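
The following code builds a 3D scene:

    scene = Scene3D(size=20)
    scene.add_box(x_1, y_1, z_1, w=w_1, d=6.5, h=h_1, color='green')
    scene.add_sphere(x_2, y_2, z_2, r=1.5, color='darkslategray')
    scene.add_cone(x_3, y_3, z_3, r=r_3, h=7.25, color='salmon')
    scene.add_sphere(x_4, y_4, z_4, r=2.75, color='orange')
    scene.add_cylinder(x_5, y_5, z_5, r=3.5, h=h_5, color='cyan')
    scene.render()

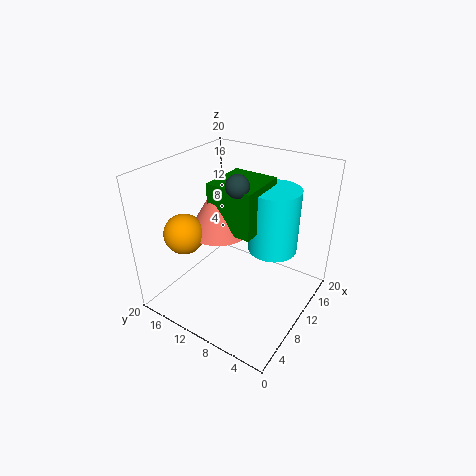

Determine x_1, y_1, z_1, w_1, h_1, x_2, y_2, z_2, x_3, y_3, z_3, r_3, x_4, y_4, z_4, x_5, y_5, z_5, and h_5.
x_1 = 8.25; y_1 = 7.25; z_1 = 11.25; w_1 = 7; h_1 = 6.5; x_2 = 8.75; y_2 = 9.25; z_2 = 18.25; x_3 = 9.75; y_3 = 13; z_3 = 10.5; r_3 = 4.25; x_4 = 5.5; y_4 = 15.75; z_4 = 11; x_5 = 13.75; y_5 = 6.5; z_5 = 7.5; h_5 = 9.25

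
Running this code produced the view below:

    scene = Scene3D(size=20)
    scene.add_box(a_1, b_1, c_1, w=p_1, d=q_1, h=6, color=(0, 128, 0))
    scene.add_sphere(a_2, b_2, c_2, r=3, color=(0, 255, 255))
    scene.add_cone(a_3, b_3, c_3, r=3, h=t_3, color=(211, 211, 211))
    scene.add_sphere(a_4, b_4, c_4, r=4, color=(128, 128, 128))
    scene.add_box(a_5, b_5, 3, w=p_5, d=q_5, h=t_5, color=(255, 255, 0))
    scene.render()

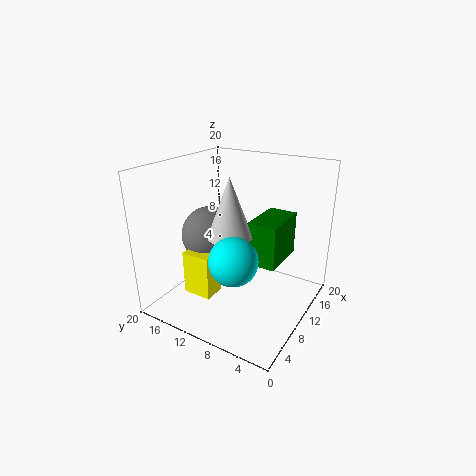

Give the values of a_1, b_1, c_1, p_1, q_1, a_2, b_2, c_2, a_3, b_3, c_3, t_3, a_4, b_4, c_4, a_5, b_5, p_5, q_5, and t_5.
a_1 = 9, b_1 = 4, c_1 = 7, p_1 = 7, q_1 = 4, a_2 = 4, b_2 = 7, c_2 = 10, a_3 = 8, b_3 = 10, c_3 = 11, t_3 = 8, a_4 = 9, b_4 = 14, c_4 = 10, a_5 = 4, b_5 = 11, p_5 = 3, q_5 = 4, t_5 = 6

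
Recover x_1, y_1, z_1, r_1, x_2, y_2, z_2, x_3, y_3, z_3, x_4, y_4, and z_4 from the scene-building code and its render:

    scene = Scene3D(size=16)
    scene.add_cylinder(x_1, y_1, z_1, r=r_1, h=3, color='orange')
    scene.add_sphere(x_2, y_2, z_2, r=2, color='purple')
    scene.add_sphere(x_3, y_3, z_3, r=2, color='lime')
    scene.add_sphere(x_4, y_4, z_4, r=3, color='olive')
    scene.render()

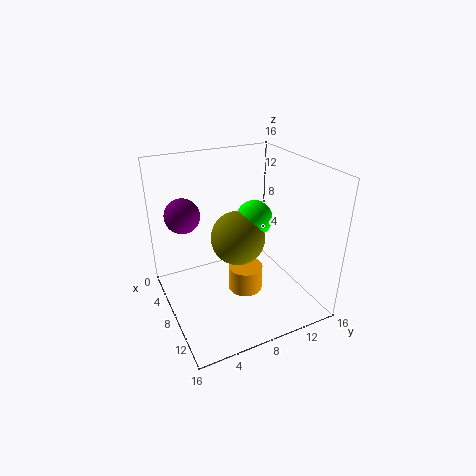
x_1 = 8, y_1 = 9, z_1 = 1, r_1 = 2, x_2 = 4, y_2 = 3, z_2 = 10, x_3 = 8, y_3 = 10, z_3 = 10, x_4 = 8, y_4 = 8, z_4 = 8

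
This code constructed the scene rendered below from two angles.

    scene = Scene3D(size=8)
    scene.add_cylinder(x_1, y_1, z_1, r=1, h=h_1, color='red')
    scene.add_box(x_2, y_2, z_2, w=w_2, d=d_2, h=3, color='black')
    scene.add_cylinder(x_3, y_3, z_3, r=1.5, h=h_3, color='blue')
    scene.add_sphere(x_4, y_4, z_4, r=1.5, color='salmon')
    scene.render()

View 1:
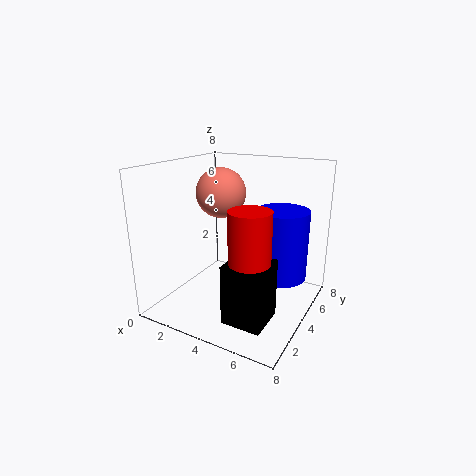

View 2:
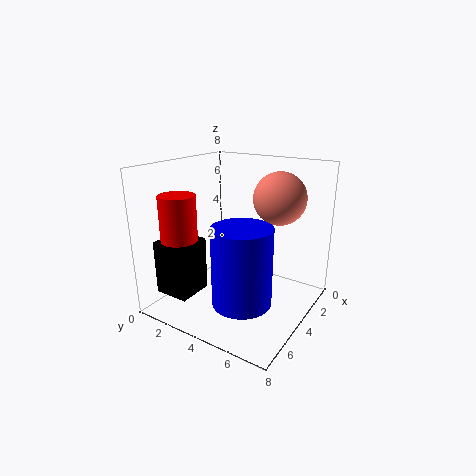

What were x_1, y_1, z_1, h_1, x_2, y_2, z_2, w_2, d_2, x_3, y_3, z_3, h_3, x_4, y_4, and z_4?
x_1 = 6, y_1 = 1.5, z_1 = 3.5, h_1 = 3, x_2 = 5, y_2 = 0.5, z_2 = 1, w_2 = 2, d_2 = 2, x_3 = 6, y_3 = 5.5, z_3 = 1.5, h_3 = 4, x_4 = 2, y_4 = 5.5, z_4 = 6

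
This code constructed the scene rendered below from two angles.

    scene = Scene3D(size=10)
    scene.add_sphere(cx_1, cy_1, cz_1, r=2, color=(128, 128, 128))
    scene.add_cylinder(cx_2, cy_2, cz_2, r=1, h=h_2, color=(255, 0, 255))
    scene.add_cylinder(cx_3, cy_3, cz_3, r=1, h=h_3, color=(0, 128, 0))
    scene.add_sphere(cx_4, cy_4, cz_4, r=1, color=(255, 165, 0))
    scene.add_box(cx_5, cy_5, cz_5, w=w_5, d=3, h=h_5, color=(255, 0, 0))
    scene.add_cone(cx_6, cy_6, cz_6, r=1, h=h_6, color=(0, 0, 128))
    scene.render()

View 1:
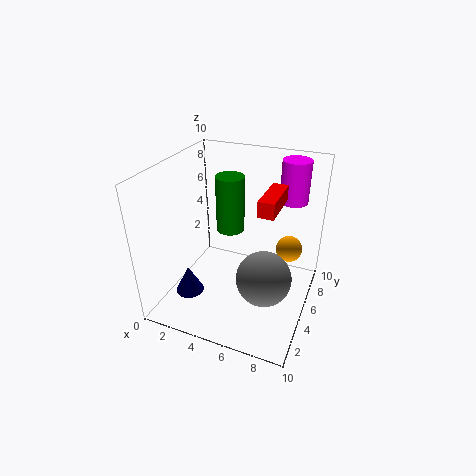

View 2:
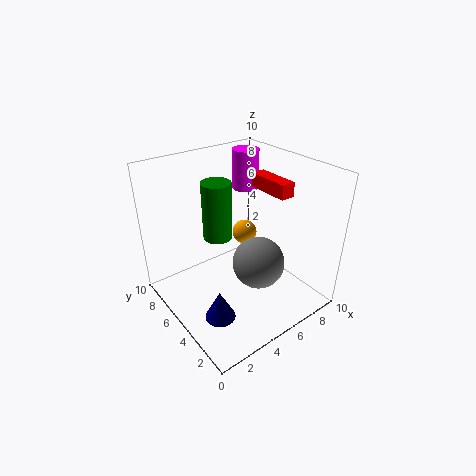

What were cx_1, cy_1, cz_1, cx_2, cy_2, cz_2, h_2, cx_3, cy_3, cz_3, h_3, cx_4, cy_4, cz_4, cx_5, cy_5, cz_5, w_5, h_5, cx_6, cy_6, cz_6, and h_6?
cx_1 = 7
cy_1 = 5
cz_1 = 2
cx_2 = 8
cy_2 = 8
cz_2 = 7
h_2 = 3
cx_3 = 4
cy_3 = 6
cz_3 = 5
h_3 = 4
cx_4 = 8
cy_4 = 8
cz_4 = 3
cx_5 = 7
cy_5 = 3
cz_5 = 8
w_5 = 1
h_5 = 1
cx_6 = 2
cy_6 = 3
cz_6 = 1
h_6 = 2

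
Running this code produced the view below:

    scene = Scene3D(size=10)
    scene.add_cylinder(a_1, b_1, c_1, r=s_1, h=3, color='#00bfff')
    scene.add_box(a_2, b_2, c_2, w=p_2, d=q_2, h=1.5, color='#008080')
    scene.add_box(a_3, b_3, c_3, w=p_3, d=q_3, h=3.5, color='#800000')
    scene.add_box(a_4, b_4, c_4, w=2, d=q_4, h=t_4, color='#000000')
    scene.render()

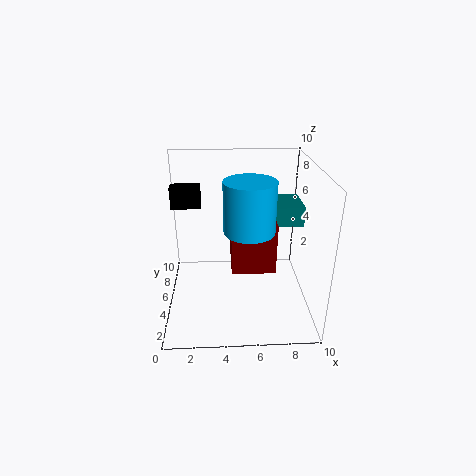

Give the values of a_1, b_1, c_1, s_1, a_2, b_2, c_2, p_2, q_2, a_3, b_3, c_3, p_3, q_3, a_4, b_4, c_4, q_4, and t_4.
a_1 = 5.5, b_1 = 2, c_1 = 7, s_1 = 1.5, a_2 = 6.5, b_2 = 6.5, c_2 = 5, p_2 = 3.5, q_2 = 3, a_3 = 4.5, b_3 = 3.5, c_3 = 3, p_3 = 3, q_3 = 3.5, a_4 = 0.5, b_4 = 5.5, c_4 = 7, q_4 = 1, t_4 = 1.5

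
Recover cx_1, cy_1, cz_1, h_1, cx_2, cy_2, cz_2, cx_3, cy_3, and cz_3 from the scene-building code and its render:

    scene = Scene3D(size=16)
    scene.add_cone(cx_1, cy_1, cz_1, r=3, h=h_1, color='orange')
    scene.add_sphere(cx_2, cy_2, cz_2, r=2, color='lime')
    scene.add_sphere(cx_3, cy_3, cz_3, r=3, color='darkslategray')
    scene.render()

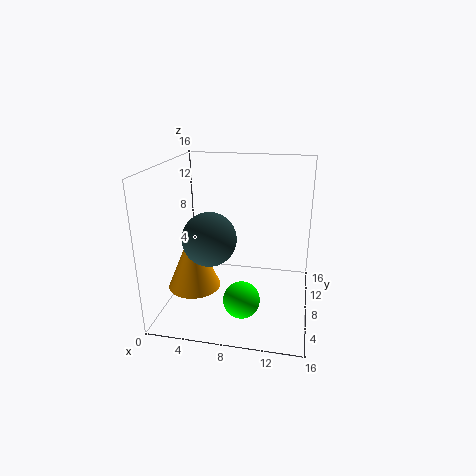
cx_1 = 3, cy_1 = 7, cz_1 = 2, h_1 = 7, cx_2 = 9, cy_2 = 5, cz_2 = 2, cx_3 = 5, cy_3 = 7, cz_3 = 8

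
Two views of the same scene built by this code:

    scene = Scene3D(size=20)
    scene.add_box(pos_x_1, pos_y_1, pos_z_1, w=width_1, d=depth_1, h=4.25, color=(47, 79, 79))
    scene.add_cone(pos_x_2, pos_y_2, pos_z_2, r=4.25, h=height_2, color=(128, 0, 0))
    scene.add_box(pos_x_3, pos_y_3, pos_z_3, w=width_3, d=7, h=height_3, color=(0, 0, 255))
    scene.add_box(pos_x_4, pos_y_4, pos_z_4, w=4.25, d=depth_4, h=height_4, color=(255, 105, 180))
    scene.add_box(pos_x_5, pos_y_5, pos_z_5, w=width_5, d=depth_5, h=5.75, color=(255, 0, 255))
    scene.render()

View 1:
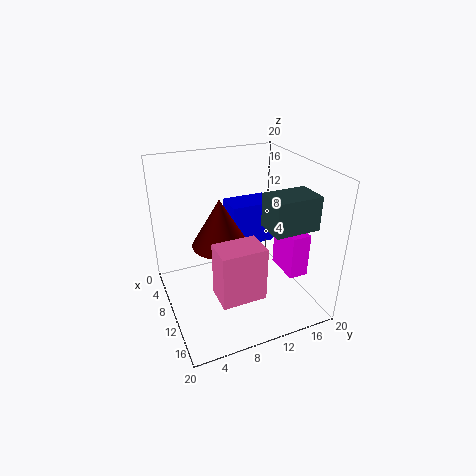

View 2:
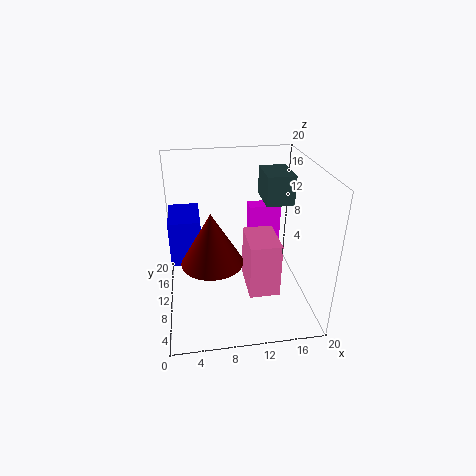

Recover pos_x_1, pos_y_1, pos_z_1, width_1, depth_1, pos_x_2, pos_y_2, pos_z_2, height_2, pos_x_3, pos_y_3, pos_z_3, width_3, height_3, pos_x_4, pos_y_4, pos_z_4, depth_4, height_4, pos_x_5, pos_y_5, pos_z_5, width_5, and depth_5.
pos_x_1 = 14.25, pos_y_1 = 11.25, pos_z_1 = 13.75, width_1 = 4, depth_1 = 5.75, pos_x_2 = 6.25, pos_y_2 = 8.75, pos_z_2 = 7.25, height_2 = 7.25, pos_x_3 = 0.5, pos_y_3 = 11.5, pos_z_3 = 5.25, width_3 = 4.5, height_3 = 6.75, pos_x_4 = 11, pos_y_4 = 5.75, pos_z_4 = 2.75, depth_4 = 6.25, height_4 = 7.75, pos_x_5 = 12.5, pos_y_5 = 14.25, pos_z_5 = 6.75, width_5 = 4.75, depth_5 = 2.5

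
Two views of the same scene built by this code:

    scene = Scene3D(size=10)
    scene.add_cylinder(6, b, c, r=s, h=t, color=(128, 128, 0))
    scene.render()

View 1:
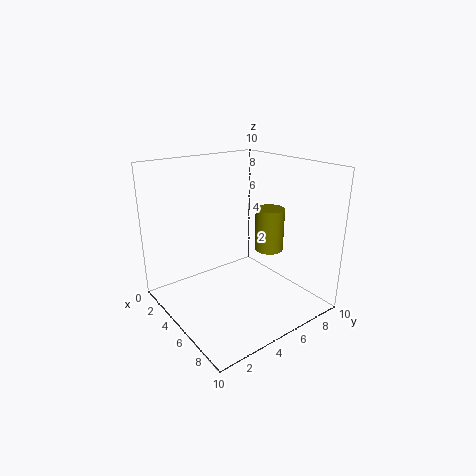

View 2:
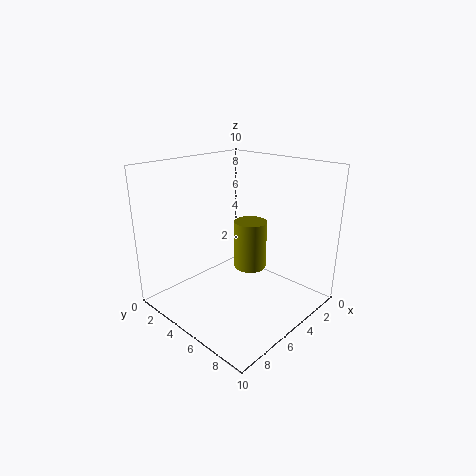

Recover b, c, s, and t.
b = 7, c = 4, s = 1, t = 3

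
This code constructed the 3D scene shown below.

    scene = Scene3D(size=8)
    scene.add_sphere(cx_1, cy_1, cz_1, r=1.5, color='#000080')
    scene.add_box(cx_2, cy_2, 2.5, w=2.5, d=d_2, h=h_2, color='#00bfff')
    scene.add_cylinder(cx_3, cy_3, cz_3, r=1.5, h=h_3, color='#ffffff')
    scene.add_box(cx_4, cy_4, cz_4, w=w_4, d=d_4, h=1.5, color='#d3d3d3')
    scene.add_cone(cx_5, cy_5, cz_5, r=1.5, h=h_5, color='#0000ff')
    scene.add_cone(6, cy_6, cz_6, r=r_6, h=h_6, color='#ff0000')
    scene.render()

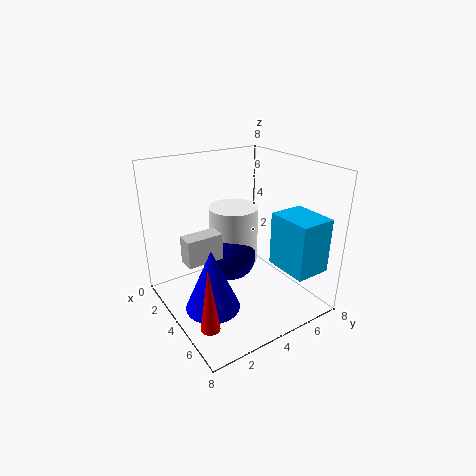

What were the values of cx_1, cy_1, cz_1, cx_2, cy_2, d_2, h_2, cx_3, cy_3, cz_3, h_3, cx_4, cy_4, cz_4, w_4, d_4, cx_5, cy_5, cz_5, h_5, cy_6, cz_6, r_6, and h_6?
cx_1 = 2.5
cy_1 = 4.5
cz_1 = 2
cx_2 = 5
cy_2 = 5.5
d_2 = 2
h_2 = 3
cx_3 = 2
cy_3 = 5
cz_3 = 1.5
h_3 = 3.5
cx_4 = 3
cy_4 = 1
cz_4 = 3
w_4 = 1
d_4 = 2
cx_5 = 4.5
cy_5 = 2
cz_5 = 0.5
h_5 = 3.5
cy_6 = 1
cz_6 = 0.5
r_6 = 0.5
h_6 = 3.5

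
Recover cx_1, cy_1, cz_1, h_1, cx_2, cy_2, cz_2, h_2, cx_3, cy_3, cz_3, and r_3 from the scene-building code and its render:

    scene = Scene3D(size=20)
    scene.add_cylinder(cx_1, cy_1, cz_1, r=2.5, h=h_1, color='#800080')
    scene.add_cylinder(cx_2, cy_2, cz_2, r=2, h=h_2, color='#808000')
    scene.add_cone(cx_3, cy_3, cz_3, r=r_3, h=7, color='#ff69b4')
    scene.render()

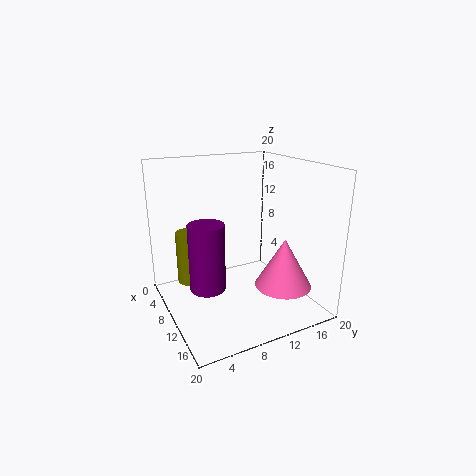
cx_1 = 9.5, cy_1 = 5.5, cz_1 = 3, h_1 = 9.5, cx_2 = 3.5, cy_2 = 5, cz_2 = 1.5, h_2 = 8, cx_3 = 13.5, cy_3 = 15.5, cz_3 = 3, r_3 = 4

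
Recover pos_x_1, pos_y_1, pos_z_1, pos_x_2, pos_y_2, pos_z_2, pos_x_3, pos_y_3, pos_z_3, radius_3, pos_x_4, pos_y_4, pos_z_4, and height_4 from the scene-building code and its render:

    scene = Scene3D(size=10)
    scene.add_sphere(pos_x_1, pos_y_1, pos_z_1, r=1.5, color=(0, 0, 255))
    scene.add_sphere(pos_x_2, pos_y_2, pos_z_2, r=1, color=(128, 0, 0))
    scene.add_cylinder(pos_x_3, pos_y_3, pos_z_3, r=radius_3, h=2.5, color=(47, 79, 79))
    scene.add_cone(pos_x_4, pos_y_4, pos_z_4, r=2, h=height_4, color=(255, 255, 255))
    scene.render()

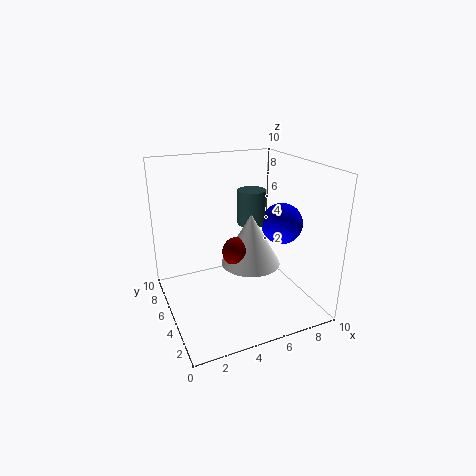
pos_x_1 = 8.5; pos_y_1 = 5; pos_z_1 = 5.5; pos_x_2 = 4.5; pos_y_2 = 4; pos_z_2 = 4.5; pos_x_3 = 6.5; pos_y_3 = 6; pos_z_3 = 5.5; radius_3 = 1; pos_x_4 = 5.5; pos_y_4 = 4; pos_z_4 = 3.5; height_4 = 3.5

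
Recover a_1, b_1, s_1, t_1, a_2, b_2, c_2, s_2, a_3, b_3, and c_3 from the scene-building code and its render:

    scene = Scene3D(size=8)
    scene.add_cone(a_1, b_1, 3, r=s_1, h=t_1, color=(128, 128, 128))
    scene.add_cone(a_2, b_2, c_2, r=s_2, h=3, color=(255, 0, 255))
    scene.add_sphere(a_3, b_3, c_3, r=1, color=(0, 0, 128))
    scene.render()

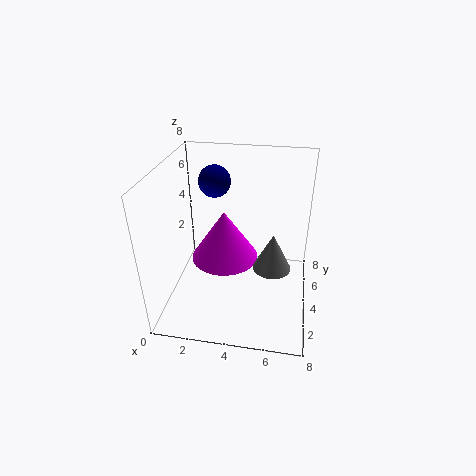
a_1 = 6, b_1 = 3, s_1 = 1, t_1 = 2, a_2 = 3, b_2 = 5, c_2 = 2, s_2 = 2, a_3 = 2, b_3 = 7, c_3 = 6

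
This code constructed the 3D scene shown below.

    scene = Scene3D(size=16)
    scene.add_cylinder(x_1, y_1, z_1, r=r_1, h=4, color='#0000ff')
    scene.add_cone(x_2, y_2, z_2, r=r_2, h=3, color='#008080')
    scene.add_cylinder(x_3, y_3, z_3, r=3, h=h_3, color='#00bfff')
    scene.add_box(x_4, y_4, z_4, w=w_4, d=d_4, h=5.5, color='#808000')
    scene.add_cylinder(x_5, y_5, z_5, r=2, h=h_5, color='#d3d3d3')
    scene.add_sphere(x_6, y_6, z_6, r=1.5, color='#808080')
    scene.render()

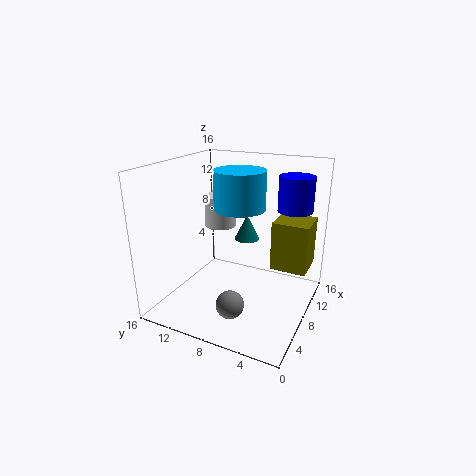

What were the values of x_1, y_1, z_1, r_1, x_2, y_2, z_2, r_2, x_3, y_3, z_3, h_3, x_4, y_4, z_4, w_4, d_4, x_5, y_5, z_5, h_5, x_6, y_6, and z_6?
x_1 = 12.5; y_1 = 3; z_1 = 10.5; r_1 = 2; x_2 = 11.5; y_2 = 8.5; z_2 = 6.5; r_2 = 1.5; x_3 = 10.5; y_3 = 9; z_3 = 10.5; h_3 = 4.5; x_4 = 9; y_4 = 0.5; z_4 = 4.5; w_4 = 4; d_4 = 4; x_5 = 13; y_5 = 13; z_5 = 7; h_5 = 4; x_6 = 4; y_6 = 7; z_6 = 2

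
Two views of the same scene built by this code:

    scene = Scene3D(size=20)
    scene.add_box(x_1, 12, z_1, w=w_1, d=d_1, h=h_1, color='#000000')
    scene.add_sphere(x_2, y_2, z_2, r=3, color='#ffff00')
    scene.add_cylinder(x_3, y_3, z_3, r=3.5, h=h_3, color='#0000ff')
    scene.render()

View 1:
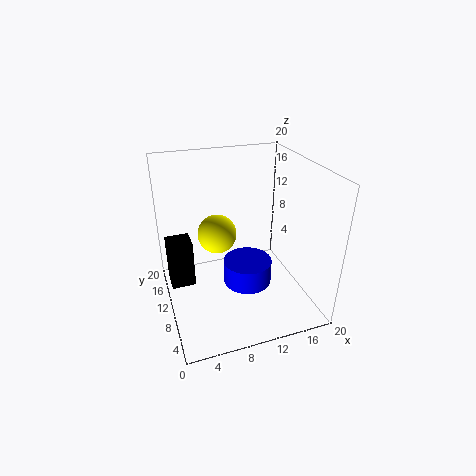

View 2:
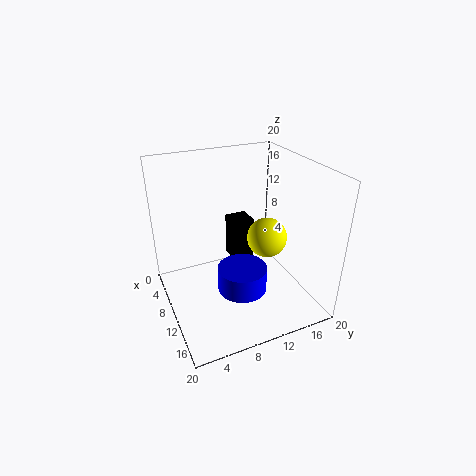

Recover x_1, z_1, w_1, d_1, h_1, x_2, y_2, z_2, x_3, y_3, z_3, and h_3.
x_1 = 0.5; z_1 = 2; w_1 = 3.5; d_1 = 3.5; h_1 = 7; x_2 = 8.5; y_2 = 15.5; z_2 = 8; x_3 = 11.5; y_3 = 10; z_3 = 2.5; h_3 = 3.5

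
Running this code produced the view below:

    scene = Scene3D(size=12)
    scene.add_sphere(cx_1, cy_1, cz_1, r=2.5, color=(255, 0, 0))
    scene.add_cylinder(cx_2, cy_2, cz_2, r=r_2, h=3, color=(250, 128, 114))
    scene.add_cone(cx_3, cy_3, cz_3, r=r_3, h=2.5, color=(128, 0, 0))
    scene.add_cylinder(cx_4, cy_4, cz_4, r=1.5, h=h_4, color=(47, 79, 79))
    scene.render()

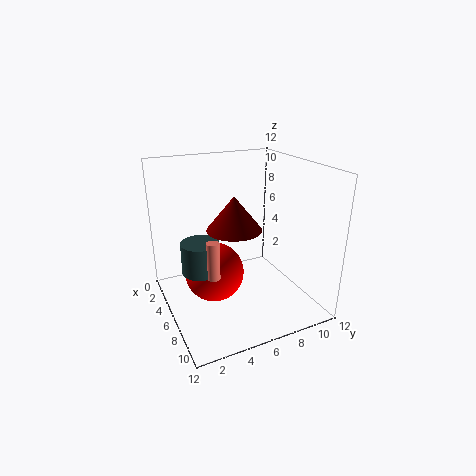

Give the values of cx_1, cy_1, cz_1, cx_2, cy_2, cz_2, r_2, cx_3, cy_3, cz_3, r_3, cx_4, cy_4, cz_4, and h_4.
cx_1 = 5.5, cy_1 = 4, cz_1 = 3, cx_2 = 8, cy_2 = 3, cz_2 = 4, r_2 = 0.5, cx_3 = 8.5, cy_3 = 4.5, cz_3 = 8, r_3 = 2, cx_4 = 6.5, cy_4 = 2.5, cz_4 = 4, h_4 = 2.5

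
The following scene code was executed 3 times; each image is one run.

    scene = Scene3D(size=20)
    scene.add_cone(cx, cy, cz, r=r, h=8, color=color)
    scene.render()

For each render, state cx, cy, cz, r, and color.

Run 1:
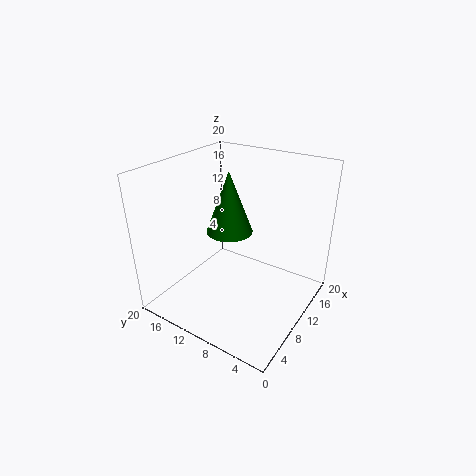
cx = 8, cy = 10, cz = 12, r = 3, color = 'green'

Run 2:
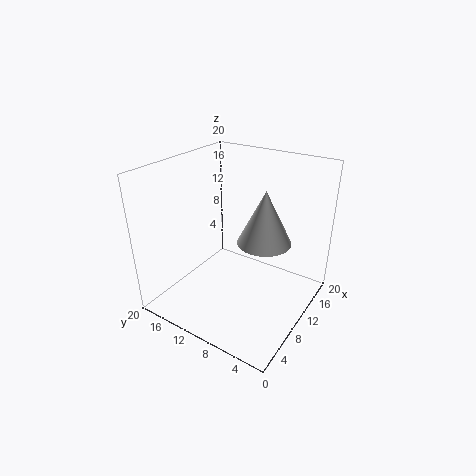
cx = 14, cy = 8, cz = 8, r = 4, color = 'lightgray'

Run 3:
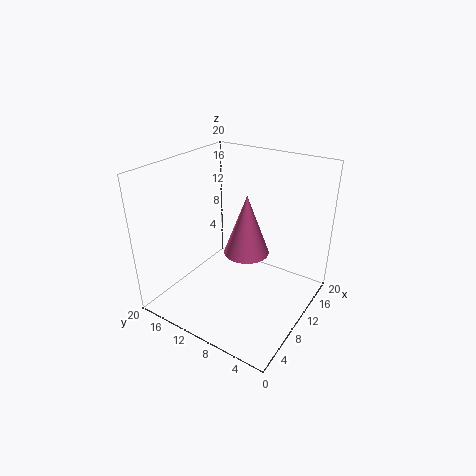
cx = 9, cy = 8, cz = 9, r = 3, color = 'hotpink'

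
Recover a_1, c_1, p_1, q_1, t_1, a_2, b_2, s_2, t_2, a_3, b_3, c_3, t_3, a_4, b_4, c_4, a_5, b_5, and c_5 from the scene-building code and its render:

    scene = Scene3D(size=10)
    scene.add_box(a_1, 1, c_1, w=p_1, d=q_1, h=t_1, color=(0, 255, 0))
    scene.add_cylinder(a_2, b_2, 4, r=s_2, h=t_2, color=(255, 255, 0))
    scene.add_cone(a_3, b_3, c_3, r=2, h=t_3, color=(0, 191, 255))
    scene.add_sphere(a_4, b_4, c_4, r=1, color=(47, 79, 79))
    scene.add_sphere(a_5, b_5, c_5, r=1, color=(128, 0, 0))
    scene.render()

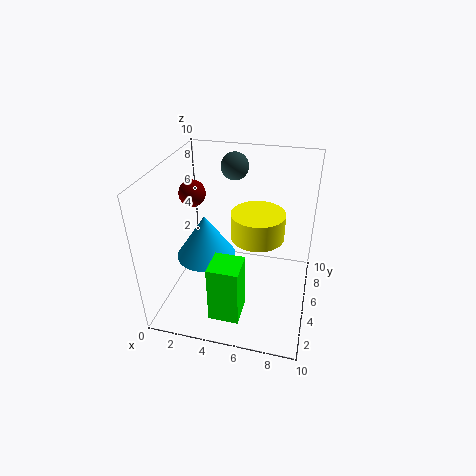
a_1 = 4, c_1 = 1, p_1 = 2, q_1 = 2, t_1 = 4, a_2 = 6, b_2 = 7, s_2 = 2, t_2 = 2, a_3 = 3, b_3 = 4, c_3 = 4, t_3 = 3, a_4 = 4, b_4 = 8, c_4 = 9, a_5 = 1, b_5 = 7, c_5 = 7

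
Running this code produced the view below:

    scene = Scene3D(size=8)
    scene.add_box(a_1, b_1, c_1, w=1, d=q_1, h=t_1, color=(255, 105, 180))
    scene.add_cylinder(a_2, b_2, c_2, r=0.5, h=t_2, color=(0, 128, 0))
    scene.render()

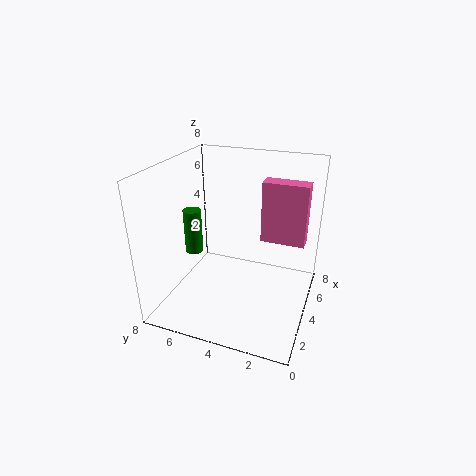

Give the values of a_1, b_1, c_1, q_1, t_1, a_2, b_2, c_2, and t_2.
a_1 = 5
b_1 = 0.5
c_1 = 3.5
q_1 = 2.5
t_1 = 3.5
a_2 = 3.5
b_2 = 6.5
c_2 = 3
t_2 = 2.5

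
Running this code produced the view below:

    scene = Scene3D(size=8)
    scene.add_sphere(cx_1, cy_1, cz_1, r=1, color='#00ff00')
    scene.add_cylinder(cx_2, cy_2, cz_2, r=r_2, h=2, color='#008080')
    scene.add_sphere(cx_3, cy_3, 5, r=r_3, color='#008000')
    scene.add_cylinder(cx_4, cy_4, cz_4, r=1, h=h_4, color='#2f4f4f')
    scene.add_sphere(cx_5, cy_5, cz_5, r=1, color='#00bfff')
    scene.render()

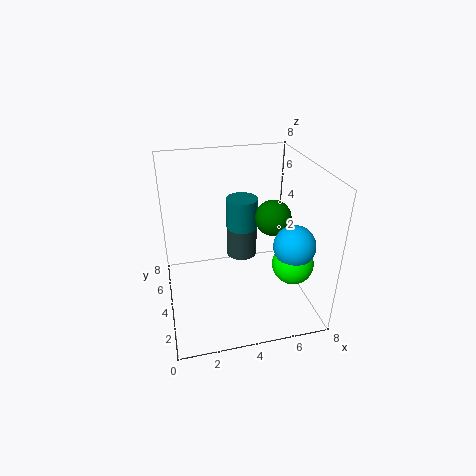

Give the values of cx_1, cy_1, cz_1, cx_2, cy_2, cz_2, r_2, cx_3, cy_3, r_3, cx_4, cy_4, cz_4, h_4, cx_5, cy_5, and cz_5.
cx_1 = 6
cy_1 = 1
cz_1 = 4
cx_2 = 5
cy_2 = 7
cz_2 = 3
r_2 = 1
cx_3 = 6
cy_3 = 4
r_3 = 1
cx_4 = 5
cy_4 = 7
cz_4 = 1
h_4 = 4
cx_5 = 6
cy_5 = 1
cz_5 = 5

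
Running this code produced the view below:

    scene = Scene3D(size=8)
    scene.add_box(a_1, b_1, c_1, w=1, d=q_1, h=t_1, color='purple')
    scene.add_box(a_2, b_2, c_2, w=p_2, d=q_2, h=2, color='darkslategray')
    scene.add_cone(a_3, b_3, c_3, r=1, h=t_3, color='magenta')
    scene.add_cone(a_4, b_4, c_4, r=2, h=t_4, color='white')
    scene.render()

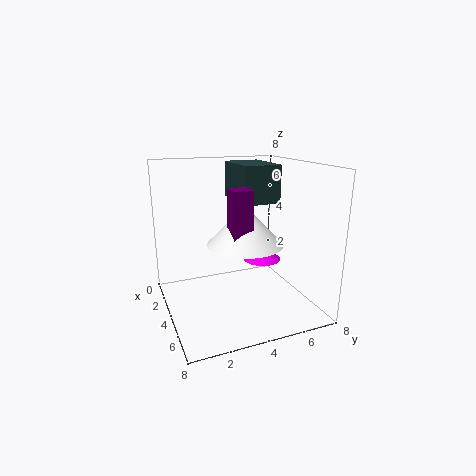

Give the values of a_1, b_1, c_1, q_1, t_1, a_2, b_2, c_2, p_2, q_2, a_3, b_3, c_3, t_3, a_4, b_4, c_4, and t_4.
a_1 = 5, b_1 = 3, c_1 = 4, q_1 = 1, t_1 = 3, a_2 = 2, b_2 = 4, c_2 = 6, p_2 = 3, q_2 = 2, a_3 = 5, b_3 = 5, c_3 = 3, t_3 = 1, a_4 = 5, b_4 = 4, c_4 = 4, t_4 = 2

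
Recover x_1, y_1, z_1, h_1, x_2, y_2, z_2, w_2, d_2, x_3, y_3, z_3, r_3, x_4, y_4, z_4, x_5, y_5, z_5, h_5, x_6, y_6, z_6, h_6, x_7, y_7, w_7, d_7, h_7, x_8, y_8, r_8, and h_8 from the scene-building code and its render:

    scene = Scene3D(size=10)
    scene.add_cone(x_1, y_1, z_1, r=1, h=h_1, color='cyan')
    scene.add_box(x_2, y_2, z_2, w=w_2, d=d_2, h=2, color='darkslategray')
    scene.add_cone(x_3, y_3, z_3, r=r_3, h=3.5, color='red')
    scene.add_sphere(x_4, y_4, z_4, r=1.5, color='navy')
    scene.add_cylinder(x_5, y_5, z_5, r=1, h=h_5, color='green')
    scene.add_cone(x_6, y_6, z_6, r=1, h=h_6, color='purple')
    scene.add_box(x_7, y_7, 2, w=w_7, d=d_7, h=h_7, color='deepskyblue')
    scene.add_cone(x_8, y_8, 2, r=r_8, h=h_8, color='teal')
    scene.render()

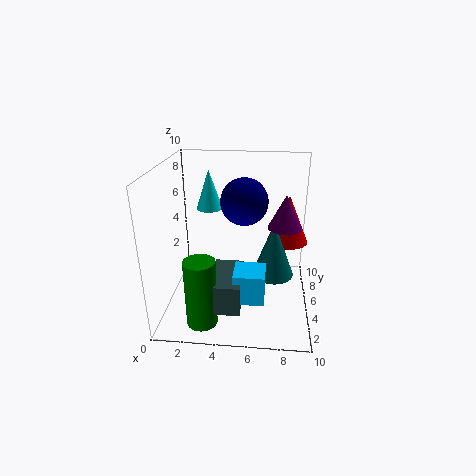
x_1 = 2.5, y_1 = 8, z_1 = 6, h_1 = 3, x_2 = 3.5, y_2 = 1, z_2 = 1.5, w_2 = 2, d_2 = 3.5, x_3 = 8.5, y_3 = 7, z_3 = 4, r_3 = 1.5, x_4 = 5.5, y_4 = 4, z_4 = 8, x_5 = 3, y_5 = 1.5, z_5 = 0.5, h_5 = 4.5, x_6 = 8, y_6 = 2.5, z_6 = 7, h_6 = 2, x_7 = 5, y_7 = 1.5, w_7 = 2, d_7 = 2, h_7 = 2, x_8 = 7.5, y_8 = 5.5, r_8 = 1.5, h_8 = 4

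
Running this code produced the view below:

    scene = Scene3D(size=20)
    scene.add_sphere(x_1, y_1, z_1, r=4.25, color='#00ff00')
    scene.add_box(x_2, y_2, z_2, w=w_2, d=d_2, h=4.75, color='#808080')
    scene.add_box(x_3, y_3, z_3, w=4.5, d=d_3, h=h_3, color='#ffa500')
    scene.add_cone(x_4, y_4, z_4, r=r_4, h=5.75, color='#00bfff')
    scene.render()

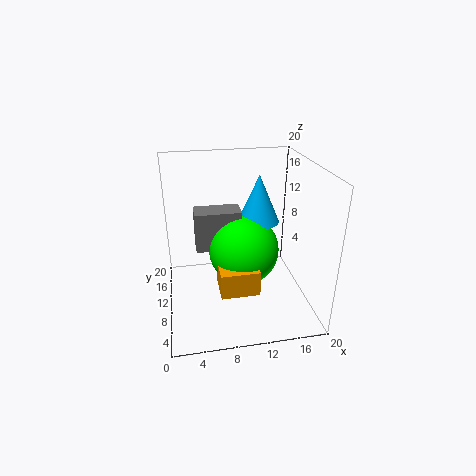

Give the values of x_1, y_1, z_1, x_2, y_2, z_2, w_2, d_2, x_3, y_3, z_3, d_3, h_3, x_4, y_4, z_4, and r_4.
x_1 = 9.75; y_1 = 5; z_1 = 11; x_2 = 4; y_2 = 4.75; z_2 = 11.25; w_2 = 5.5; d_2 = 3; x_3 = 6.25; y_3 = 0.25; z_3 = 7.5; d_3 = 4.25; h_3 = 3; x_4 = 11.75; y_4 = 6; z_4 = 14.25; r_4 = 2.5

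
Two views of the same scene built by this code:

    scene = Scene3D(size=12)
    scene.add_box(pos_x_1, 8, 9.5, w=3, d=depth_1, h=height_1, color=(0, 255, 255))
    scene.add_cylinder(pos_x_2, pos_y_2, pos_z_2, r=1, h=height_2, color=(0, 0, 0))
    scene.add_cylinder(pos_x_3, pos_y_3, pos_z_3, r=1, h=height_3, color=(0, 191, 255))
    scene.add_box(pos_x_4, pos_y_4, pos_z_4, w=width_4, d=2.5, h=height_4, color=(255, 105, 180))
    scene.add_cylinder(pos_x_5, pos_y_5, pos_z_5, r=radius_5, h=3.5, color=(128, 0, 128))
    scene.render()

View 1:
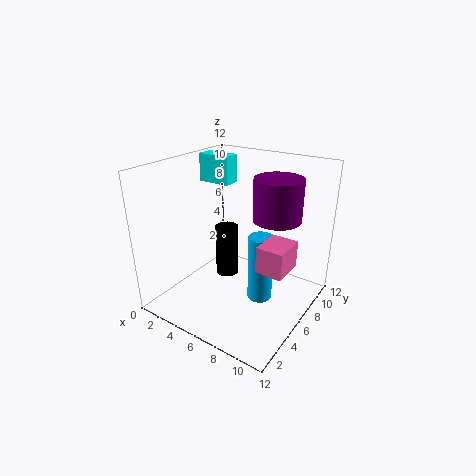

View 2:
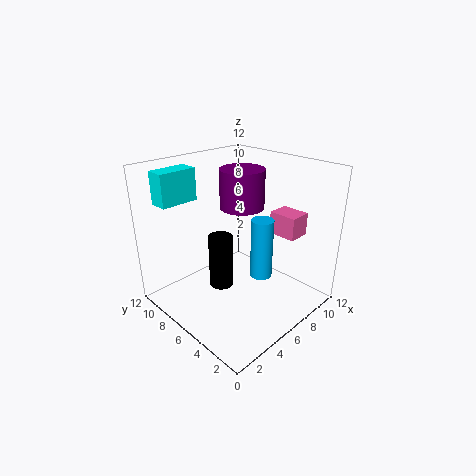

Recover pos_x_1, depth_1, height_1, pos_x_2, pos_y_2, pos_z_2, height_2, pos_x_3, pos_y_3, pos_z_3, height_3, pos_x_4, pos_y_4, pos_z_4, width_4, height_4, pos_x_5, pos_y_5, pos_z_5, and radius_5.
pos_x_1 = 0.5
depth_1 = 1.5
height_1 = 2.5
pos_x_2 = 4.5
pos_y_2 = 6.5
pos_z_2 = 2
height_2 = 4.5
pos_x_3 = 8.5
pos_y_3 = 5.5
pos_z_3 = 1.5
height_3 = 5.5
pos_x_4 = 9.5
pos_y_4 = 3
pos_z_4 = 5.5
width_4 = 2
height_4 = 2
pos_x_5 = 8.5
pos_y_5 = 8
pos_z_5 = 7.5
radius_5 = 2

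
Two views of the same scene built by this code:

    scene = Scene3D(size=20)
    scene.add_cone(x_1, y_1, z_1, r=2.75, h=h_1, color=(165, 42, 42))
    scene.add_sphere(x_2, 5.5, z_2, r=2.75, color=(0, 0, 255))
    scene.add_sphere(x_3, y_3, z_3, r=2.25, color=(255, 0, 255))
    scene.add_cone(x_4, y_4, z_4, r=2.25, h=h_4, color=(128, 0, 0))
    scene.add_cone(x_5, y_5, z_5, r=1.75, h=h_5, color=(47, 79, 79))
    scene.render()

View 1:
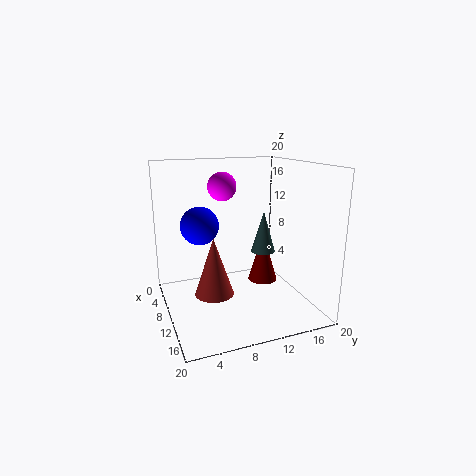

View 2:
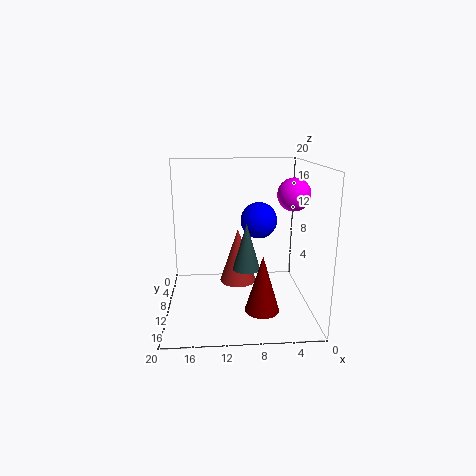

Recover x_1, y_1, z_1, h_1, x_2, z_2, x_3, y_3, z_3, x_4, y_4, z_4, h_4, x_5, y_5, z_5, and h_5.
x_1 = 9.75; y_1 = 6.5; z_1 = 2; h_1 = 8.25; x_2 = 6.5; z_2 = 11.25; x_3 = 2.5; y_3 = 10.25; z_3 = 16; x_4 = 7.25; y_4 = 15.25; z_4 = 1.75; h_4 = 7.5; x_5 = 9.25; y_5 = 14.25; z_5 = 7.25; h_5 = 6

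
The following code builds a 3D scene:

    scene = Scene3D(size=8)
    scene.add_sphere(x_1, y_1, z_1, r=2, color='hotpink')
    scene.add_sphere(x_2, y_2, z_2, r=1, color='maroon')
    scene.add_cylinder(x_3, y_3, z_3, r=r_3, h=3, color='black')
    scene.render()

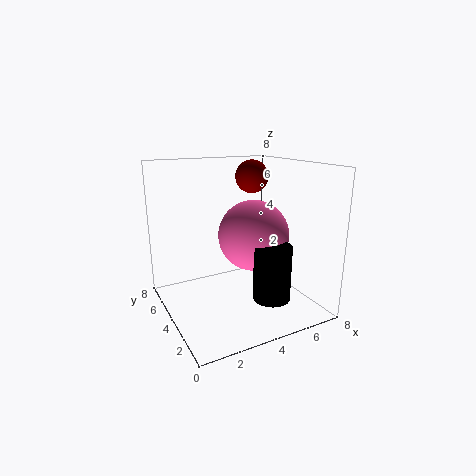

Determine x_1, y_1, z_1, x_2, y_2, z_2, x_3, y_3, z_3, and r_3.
x_1 = 5; y_1 = 4; z_1 = 4; x_2 = 6; y_2 = 6; z_2 = 7; x_3 = 5; y_3 = 2; z_3 = 1; r_3 = 1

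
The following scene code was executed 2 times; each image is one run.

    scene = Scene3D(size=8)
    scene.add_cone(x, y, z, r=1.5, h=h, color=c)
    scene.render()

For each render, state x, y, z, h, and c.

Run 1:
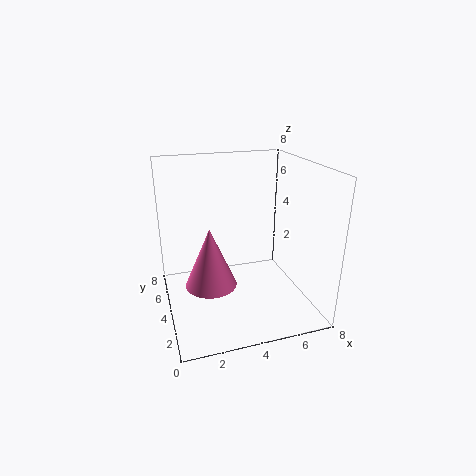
x = 2.5
y = 4.5
z = 1
h = 3.5
c = 'hotpink'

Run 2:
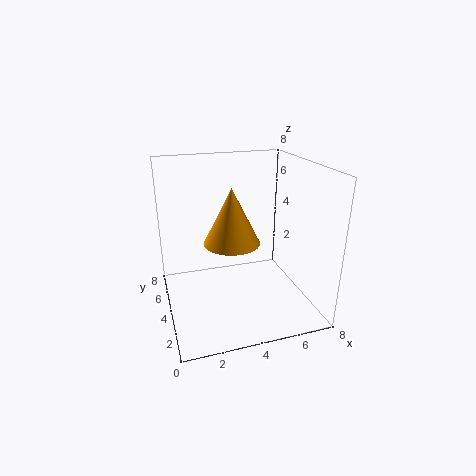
x = 3.5
y = 3.5
z = 4
h = 3
c = 'orange'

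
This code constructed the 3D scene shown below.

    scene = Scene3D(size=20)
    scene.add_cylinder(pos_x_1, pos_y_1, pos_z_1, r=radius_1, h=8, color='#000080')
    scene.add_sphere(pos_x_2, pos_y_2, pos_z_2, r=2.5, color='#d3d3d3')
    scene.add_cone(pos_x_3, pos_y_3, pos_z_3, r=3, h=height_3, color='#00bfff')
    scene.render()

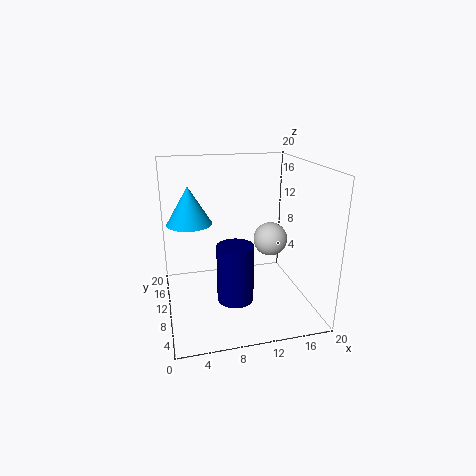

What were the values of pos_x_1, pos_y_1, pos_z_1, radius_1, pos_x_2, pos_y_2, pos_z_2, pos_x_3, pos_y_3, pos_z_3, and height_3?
pos_x_1 = 9
pos_y_1 = 7.5
pos_z_1 = 2
radius_1 = 2.5
pos_x_2 = 15.5
pos_y_2 = 12
pos_z_2 = 8.5
pos_x_3 = 3.5
pos_y_3 = 10.5
pos_z_3 = 12.5
height_3 = 5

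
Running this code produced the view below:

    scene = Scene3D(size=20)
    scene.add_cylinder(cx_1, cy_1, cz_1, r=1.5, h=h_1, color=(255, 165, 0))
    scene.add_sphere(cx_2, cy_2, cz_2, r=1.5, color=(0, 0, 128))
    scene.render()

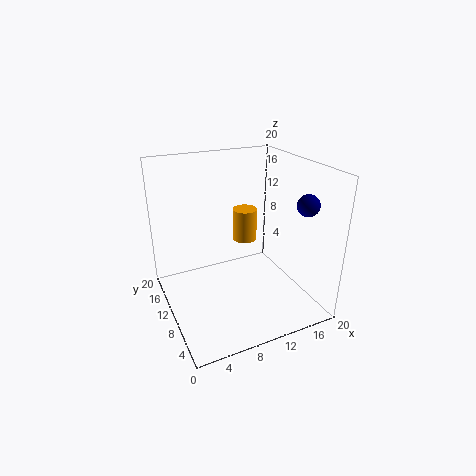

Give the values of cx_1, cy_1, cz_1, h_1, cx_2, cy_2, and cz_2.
cx_1 = 9.5
cy_1 = 7
cz_1 = 11.5
h_1 = 4
cx_2 = 18
cy_2 = 5.5
cz_2 = 15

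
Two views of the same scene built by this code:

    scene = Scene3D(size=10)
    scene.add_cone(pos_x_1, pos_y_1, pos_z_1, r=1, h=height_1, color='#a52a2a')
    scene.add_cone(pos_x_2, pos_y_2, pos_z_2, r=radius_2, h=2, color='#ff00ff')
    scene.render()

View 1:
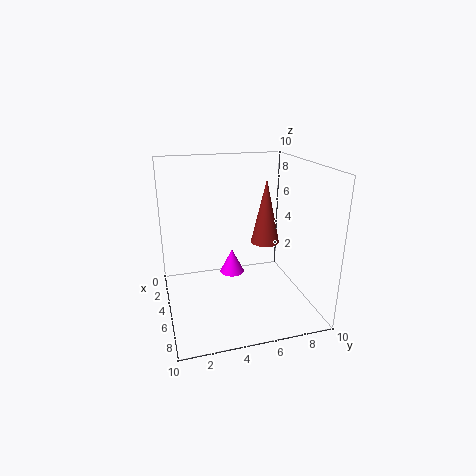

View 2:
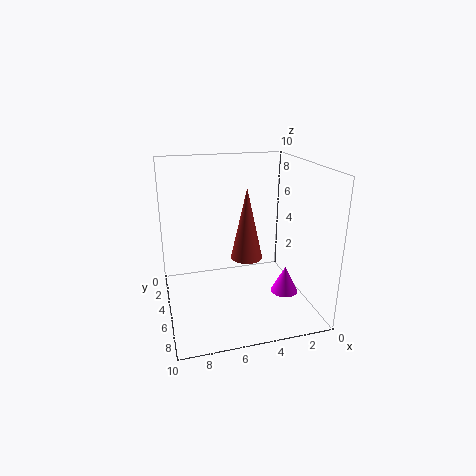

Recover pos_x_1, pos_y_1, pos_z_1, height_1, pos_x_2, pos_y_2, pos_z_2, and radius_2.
pos_x_1 = 5, pos_y_1 = 7, pos_z_1 = 4.5, height_1 = 4.5, pos_x_2 = 1.5, pos_y_2 = 5.5, pos_z_2 = 0.5, radius_2 = 1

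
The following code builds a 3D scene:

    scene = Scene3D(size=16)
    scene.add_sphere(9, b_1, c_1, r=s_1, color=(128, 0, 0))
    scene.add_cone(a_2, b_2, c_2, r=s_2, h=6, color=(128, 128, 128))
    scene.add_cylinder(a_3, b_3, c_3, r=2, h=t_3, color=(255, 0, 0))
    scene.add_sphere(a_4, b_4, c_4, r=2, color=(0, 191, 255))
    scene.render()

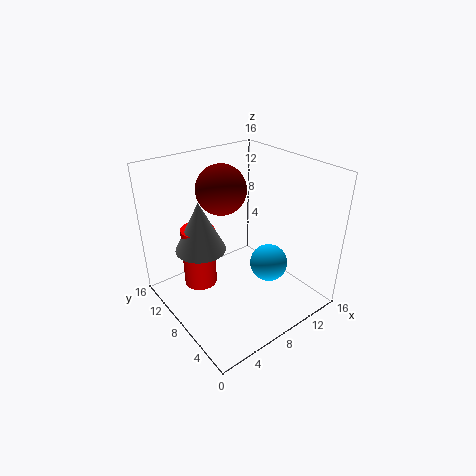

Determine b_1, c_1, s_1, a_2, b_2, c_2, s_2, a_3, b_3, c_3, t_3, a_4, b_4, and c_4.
b_1 = 12.5
c_1 = 12
s_1 = 3
a_2 = 5.5
b_2 = 12
c_2 = 5.5
s_2 = 3
a_3 = 5.5
b_3 = 12.5
c_3 = 0.5
t_3 = 7.5
a_4 = 9.5
b_4 = 4.5
c_4 = 6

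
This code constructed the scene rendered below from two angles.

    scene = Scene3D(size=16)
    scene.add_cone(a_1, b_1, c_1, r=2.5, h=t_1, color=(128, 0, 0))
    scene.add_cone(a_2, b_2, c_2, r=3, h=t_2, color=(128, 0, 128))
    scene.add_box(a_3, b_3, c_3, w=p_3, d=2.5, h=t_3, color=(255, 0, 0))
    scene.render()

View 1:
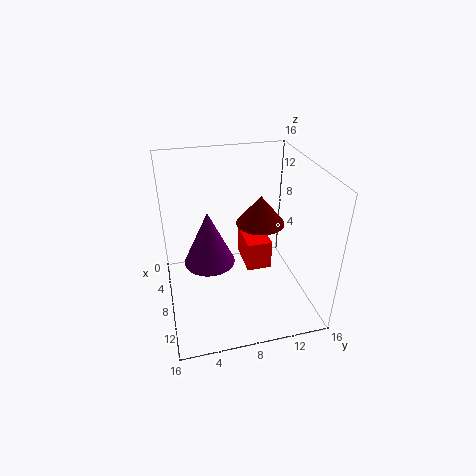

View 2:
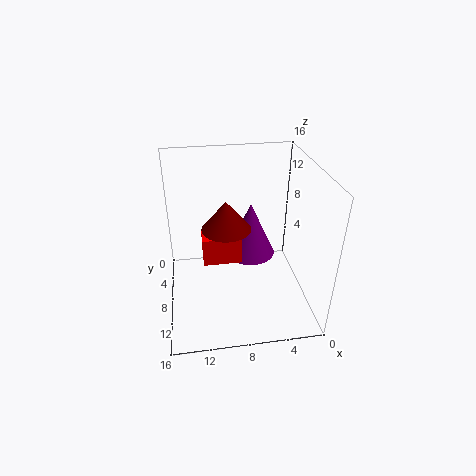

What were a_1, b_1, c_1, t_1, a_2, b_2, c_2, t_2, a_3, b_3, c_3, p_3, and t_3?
a_1 = 9.5
b_1 = 10
c_1 = 10.5
t_1 = 3
a_2 = 6
b_2 = 5
c_2 = 4
t_2 = 6.5
a_3 = 8
b_3 = 8
c_3 = 6.5
p_3 = 4
t_3 = 3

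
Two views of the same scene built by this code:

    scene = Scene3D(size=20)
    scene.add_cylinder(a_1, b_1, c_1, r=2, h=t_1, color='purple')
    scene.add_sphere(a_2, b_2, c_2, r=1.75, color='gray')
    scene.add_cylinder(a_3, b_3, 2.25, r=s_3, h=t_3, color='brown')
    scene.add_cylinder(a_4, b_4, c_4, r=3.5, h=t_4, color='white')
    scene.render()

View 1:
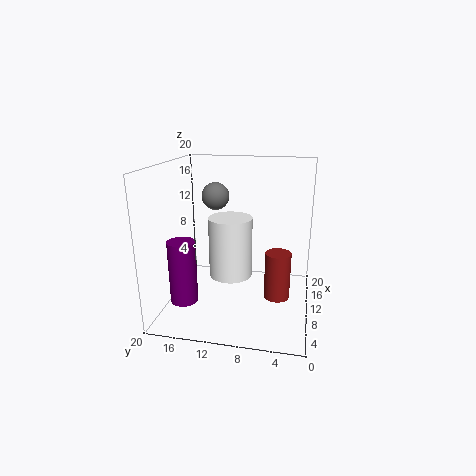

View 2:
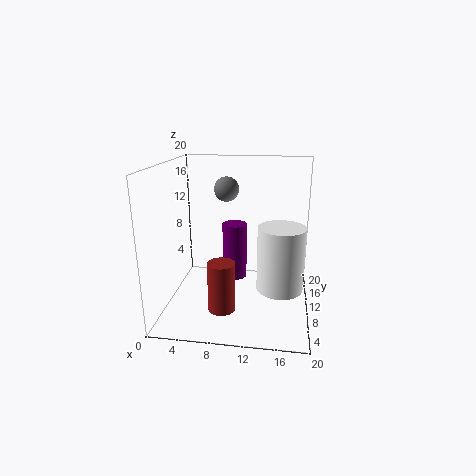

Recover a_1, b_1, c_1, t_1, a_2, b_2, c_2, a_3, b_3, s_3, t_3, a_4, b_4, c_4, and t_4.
a_1 = 8.25
b_1 = 17.75
c_1 = 0.25
t_1 = 9.25
a_2 = 8
b_2 = 12.5
c_2 = 16.25
a_3 = 8.75
b_3 = 4.25
s_3 = 1.75
t_3 = 6.5
a_4 = 16
b_4 = 12.5
c_4 = 1.25
t_4 = 9.75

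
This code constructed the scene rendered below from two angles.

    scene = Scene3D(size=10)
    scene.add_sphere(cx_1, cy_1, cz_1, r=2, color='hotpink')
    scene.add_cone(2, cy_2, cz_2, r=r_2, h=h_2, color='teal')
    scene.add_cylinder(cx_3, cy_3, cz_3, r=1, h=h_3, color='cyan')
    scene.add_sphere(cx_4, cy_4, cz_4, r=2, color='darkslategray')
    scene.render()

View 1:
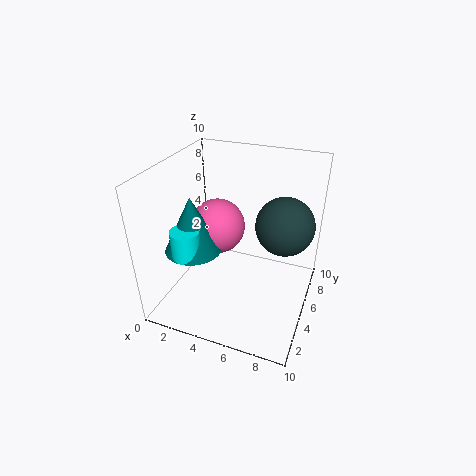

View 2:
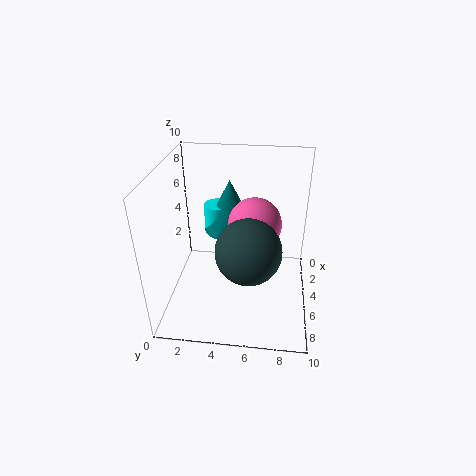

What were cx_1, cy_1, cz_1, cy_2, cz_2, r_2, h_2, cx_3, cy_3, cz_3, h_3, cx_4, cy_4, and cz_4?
cx_1 = 3, cy_1 = 6, cz_1 = 5, cy_2 = 4, cz_2 = 4, r_2 = 2, h_2 = 4, cx_3 = 2, cy_3 = 3, cz_3 = 4, h_3 = 2, cx_4 = 8, cy_4 = 6, cz_4 = 6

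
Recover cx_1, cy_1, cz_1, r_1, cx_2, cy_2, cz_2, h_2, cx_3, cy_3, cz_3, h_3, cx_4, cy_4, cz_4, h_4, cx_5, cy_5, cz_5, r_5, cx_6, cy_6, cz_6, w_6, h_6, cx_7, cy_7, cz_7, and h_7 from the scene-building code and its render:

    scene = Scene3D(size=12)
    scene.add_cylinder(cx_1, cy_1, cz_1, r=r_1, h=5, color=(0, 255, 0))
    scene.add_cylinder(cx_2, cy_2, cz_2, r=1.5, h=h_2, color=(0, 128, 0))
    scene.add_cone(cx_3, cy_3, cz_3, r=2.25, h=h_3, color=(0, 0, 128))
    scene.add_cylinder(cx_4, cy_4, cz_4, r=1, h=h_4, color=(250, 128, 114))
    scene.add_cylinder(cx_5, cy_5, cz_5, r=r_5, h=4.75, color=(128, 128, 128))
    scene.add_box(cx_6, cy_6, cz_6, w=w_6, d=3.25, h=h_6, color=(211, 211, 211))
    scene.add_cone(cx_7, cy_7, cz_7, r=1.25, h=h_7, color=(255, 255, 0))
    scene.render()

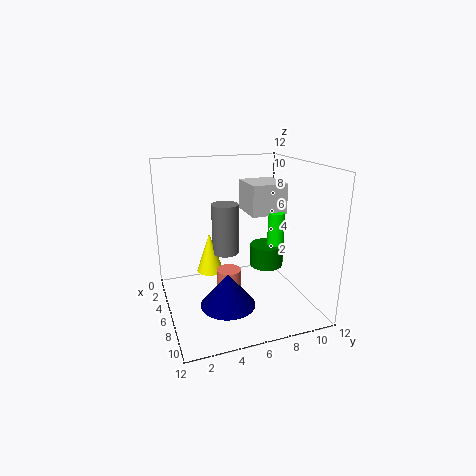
cx_1 = 5
cy_1 = 10
cz_1 = 2.5
r_1 = 0.75
cx_2 = 4.75
cy_2 = 9.25
cz_2 = 2.5
h_2 = 2
cx_3 = 7.75
cy_3 = 4.5
cz_3 = 1
h_3 = 2.75
cx_4 = 6.5
cy_4 = 5
cz_4 = 0.75
h_4 = 2.75
cx_5 = 2.5
cy_5 = 6
cz_5 = 3.25
r_5 = 1.25
cx_6 = 1.5
cy_6 = 7.75
cz_6 = 7.25
w_6 = 3.5
h_6 = 2.75
cx_7 = 2.25
cy_7 = 4.5
cz_7 = 1.5
h_7 = 3.75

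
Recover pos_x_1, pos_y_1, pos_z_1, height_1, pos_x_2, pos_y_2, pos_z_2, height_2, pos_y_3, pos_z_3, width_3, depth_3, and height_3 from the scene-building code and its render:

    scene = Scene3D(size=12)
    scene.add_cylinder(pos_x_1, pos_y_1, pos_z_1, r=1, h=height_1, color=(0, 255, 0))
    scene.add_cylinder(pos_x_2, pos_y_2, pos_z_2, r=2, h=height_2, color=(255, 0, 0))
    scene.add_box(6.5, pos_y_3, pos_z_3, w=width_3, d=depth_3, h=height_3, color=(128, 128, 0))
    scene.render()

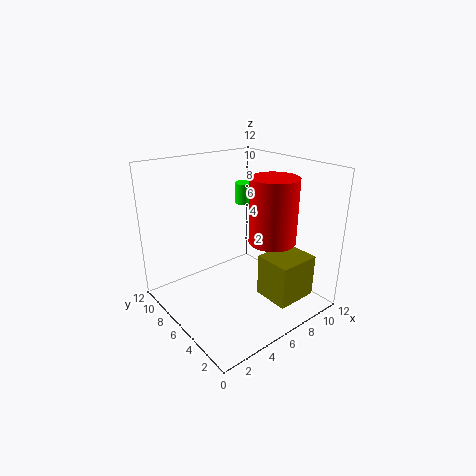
pos_x_1 = 10.5, pos_y_1 = 10.5, pos_z_1 = 7, height_1 = 2, pos_x_2 = 8.5, pos_y_2 = 4.5, pos_z_2 = 5.5, height_2 = 5.5, pos_y_3 = 1, pos_z_3 = 1.5, width_3 = 3.5, depth_3 = 3, height_3 = 3.5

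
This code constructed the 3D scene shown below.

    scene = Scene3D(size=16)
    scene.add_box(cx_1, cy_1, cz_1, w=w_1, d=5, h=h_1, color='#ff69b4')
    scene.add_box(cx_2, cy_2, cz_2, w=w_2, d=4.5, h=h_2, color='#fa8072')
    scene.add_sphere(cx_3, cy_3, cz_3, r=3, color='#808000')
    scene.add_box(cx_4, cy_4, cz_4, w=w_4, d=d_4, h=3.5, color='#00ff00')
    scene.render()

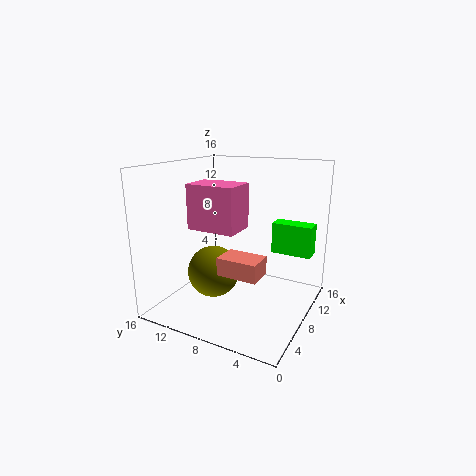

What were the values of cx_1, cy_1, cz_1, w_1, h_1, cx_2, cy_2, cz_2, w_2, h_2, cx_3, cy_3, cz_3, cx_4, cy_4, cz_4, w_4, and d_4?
cx_1 = 3, cy_1 = 6, cz_1 = 10, w_1 = 3.5, h_1 = 4.5, cx_2 = 5, cy_2 = 4.5, cz_2 = 4.5, w_2 = 3, h_2 = 2, cx_3 = 7.5, cy_3 = 11, cz_3 = 3.5, cx_4 = 10.5, cy_4 = 0.5, cz_4 = 6, w_4 = 2, d_4 = 4.5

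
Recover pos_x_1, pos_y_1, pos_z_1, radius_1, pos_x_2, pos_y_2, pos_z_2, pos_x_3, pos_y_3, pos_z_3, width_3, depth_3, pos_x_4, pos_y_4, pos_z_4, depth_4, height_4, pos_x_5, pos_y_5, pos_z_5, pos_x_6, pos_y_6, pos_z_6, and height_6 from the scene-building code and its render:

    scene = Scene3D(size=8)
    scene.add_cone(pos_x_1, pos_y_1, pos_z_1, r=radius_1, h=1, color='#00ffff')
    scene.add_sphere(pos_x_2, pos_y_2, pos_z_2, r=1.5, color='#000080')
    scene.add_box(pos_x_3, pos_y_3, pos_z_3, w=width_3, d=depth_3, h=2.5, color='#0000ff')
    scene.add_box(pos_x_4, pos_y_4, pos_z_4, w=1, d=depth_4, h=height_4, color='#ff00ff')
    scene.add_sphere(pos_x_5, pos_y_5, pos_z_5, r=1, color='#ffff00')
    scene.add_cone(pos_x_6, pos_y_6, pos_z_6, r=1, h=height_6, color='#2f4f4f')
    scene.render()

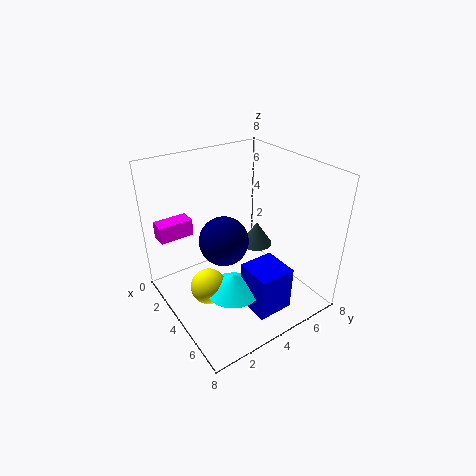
pos_x_1 = 5, pos_y_1 = 3, pos_z_1 = 1.5, radius_1 = 1.5, pos_x_2 = 2.5, pos_y_2 = 4, pos_z_2 = 3, pos_x_3 = 5, pos_y_3 = 3.5, pos_z_3 = 0.5, width_3 = 2, depth_3 = 2, pos_x_4 = 0.5, pos_y_4 = 0.5, pos_z_4 = 3.5, depth_4 = 2, height_4 = 1, pos_x_5 = 4, pos_y_5 = 2, pos_z_5 = 1.5, pos_x_6 = 2.5, pos_y_6 = 6.5, pos_z_6 = 2, height_6 = 1.5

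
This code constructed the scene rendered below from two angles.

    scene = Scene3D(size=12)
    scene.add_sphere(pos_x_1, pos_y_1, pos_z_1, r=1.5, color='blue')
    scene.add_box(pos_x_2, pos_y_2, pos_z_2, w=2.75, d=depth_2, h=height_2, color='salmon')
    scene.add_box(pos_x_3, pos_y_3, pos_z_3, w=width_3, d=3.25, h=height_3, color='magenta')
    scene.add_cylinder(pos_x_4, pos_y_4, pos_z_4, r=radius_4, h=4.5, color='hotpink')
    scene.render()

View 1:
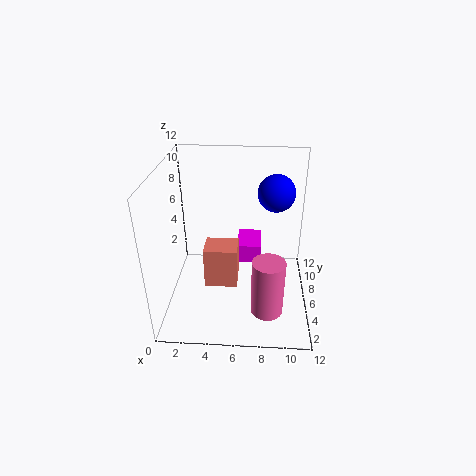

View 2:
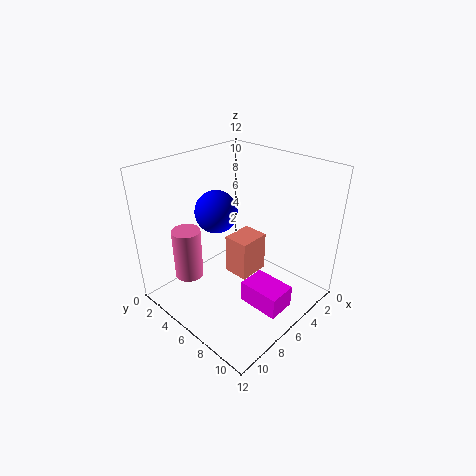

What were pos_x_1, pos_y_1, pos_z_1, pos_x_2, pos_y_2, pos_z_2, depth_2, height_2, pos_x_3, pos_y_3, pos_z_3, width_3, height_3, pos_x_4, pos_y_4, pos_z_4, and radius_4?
pos_x_1 = 9
pos_y_1 = 6.75
pos_z_1 = 9.75
pos_x_2 = 3.25
pos_y_2 = 4.5
pos_z_2 = 2
depth_2 = 2.25
height_2 = 3.5
pos_x_3 = 5.75
pos_y_3 = 8.25
pos_z_3 = 2
width_3 = 2.25
height_3 = 1.75
pos_x_4 = 8.5
pos_y_4 = 2.25
pos_z_4 = 1.75
radius_4 = 1.25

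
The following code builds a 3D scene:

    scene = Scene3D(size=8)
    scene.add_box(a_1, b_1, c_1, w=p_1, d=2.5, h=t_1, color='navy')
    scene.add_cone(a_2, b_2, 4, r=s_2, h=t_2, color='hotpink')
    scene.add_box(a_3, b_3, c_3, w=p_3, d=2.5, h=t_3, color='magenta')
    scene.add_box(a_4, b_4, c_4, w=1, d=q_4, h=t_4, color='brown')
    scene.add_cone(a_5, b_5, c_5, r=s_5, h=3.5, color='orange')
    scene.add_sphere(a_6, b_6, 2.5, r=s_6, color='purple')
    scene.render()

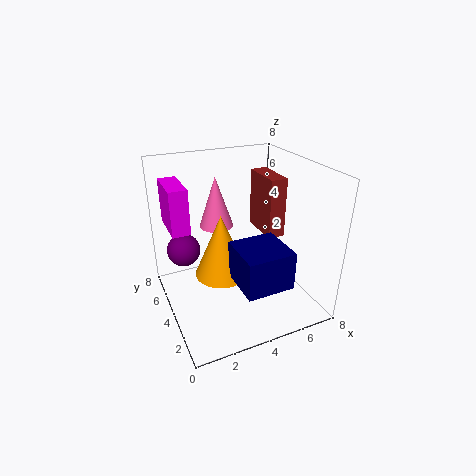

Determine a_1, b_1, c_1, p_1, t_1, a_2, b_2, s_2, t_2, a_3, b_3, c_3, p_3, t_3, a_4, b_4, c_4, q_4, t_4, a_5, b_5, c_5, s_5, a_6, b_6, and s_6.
a_1 = 3; b_1 = 0.5; c_1 = 2.5; p_1 = 2.5; t_1 = 2; a_2 = 3.5; b_2 = 6; s_2 = 1; t_2 = 3; a_3 = 0.5; b_3 = 4.5; c_3 = 4.5; p_3 = 1; t_3 = 2.5; a_4 = 6; b_4 = 4; c_4 = 3.5; q_4 = 2.5; t_4 = 3.5; a_5 = 3; b_5 = 4; c_5 = 2; s_5 = 1.5; a_6 = 1.5; b_6 = 6.5; s_6 = 1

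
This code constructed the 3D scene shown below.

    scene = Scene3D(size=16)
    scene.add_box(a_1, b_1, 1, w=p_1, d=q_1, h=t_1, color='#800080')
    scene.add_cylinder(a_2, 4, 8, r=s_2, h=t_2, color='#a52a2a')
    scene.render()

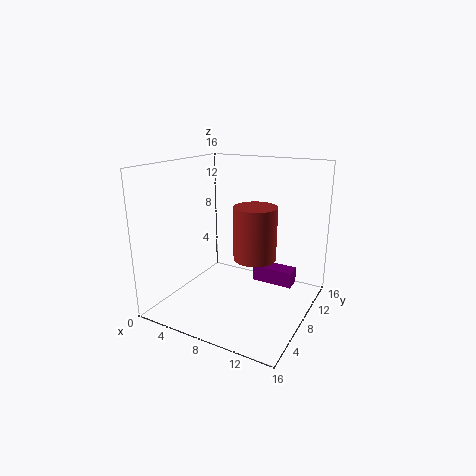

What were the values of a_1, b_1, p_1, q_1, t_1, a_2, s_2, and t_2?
a_1 = 8; b_1 = 12; p_1 = 5; q_1 = 2; t_1 = 2; a_2 = 12; s_2 = 2; t_2 = 5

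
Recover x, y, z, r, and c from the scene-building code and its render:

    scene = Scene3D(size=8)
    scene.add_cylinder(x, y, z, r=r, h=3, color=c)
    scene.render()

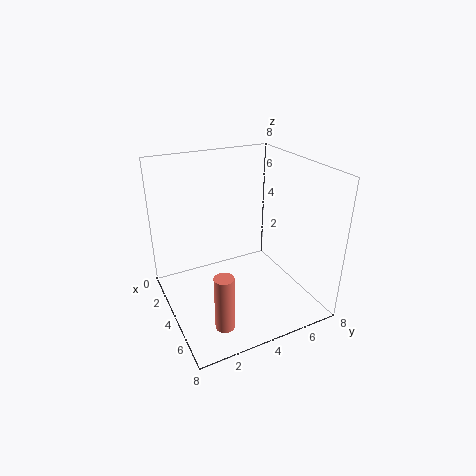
x = 6.5; y = 2; z = 0.5; r = 0.5; c = 'salmon'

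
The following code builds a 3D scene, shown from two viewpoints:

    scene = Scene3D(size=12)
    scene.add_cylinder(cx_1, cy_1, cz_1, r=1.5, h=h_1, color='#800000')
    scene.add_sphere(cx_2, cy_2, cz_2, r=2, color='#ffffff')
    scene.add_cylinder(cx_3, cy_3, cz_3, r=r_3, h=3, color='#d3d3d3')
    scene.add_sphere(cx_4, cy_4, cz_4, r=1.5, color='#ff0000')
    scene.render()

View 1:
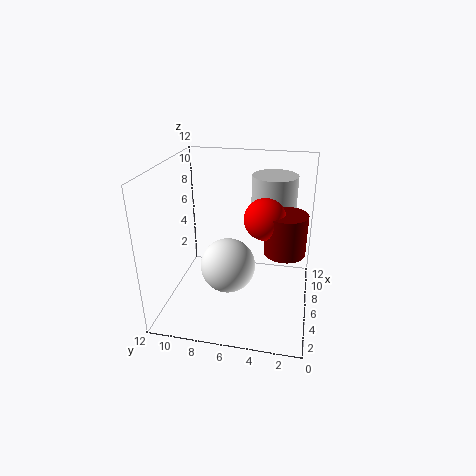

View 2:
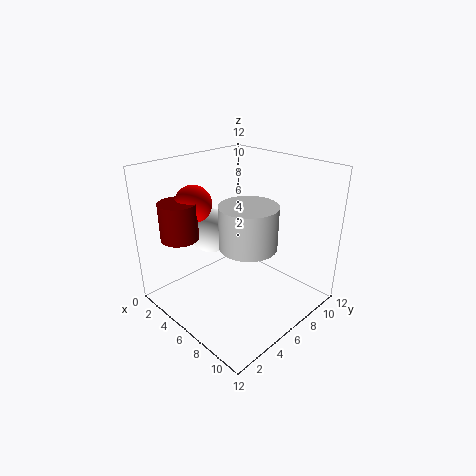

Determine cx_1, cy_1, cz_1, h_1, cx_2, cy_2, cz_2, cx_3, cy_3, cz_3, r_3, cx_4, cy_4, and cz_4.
cx_1 = 3.5; cy_1 = 2; cz_1 = 6.5; h_1 = 3; cx_2 = 2.5; cy_2 = 6; cz_2 = 5.5; cx_3 = 9.5; cy_3 = 3.5; cz_3 = 7.5; r_3 = 2; cx_4 = 3.5; cy_4 = 3.5; cz_4 = 9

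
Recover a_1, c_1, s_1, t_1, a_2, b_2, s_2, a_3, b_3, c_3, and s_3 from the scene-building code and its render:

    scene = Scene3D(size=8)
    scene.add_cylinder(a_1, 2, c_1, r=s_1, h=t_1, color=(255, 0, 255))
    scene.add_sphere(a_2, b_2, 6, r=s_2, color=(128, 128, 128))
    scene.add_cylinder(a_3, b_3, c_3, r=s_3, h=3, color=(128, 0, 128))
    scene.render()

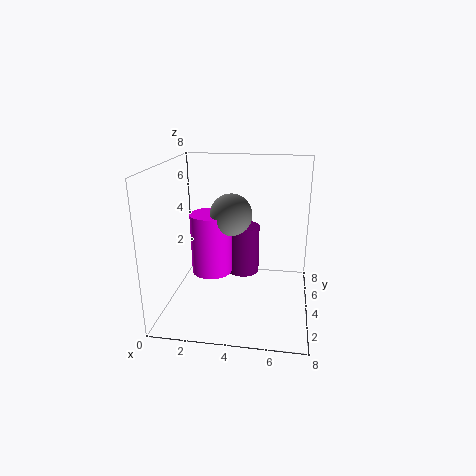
a_1 = 3, c_1 = 3, s_1 = 1, t_1 = 3, a_2 = 4, b_2 = 2, s_2 = 1, a_3 = 4, b_3 = 6, c_3 = 1, s_3 = 1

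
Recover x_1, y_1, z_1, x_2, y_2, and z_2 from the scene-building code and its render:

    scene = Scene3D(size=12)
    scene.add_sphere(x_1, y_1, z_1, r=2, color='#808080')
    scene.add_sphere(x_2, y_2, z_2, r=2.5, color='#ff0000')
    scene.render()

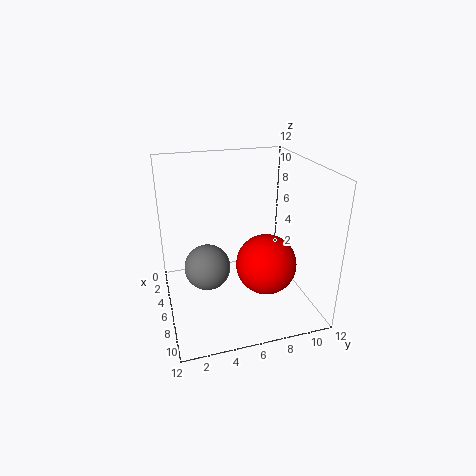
x_1 = 5, y_1 = 3.5, z_1 = 3, x_2 = 7.5, y_2 = 8, z_2 = 4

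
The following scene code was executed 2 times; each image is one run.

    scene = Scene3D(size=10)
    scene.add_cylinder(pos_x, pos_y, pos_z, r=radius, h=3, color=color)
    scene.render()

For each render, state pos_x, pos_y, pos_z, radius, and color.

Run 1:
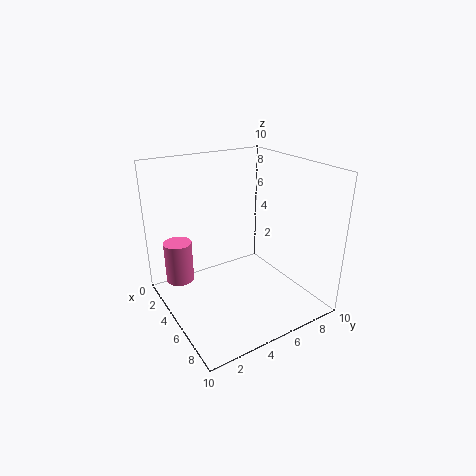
pos_x = 2.5
pos_y = 1.5
pos_z = 1.5
radius = 1
color = 'hotpink'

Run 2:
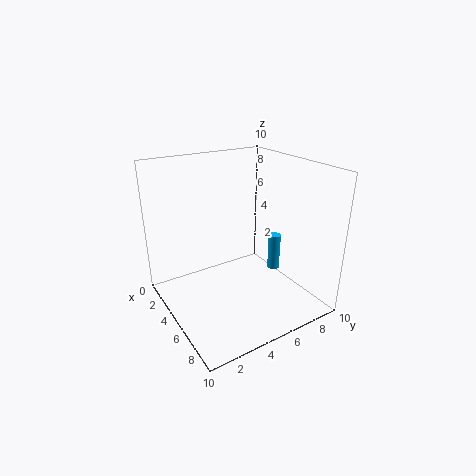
pos_x = 3.5
pos_y = 9.5
pos_z = 0.5
radius = 0.5
color = 'deepskyblue'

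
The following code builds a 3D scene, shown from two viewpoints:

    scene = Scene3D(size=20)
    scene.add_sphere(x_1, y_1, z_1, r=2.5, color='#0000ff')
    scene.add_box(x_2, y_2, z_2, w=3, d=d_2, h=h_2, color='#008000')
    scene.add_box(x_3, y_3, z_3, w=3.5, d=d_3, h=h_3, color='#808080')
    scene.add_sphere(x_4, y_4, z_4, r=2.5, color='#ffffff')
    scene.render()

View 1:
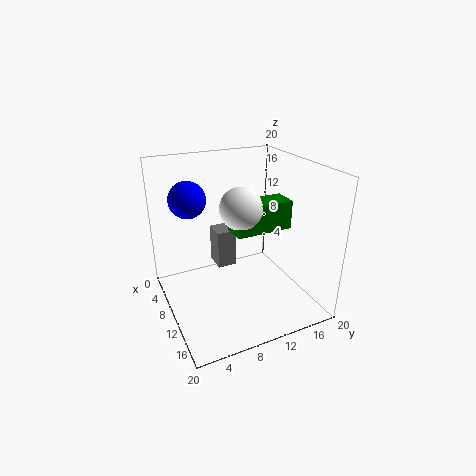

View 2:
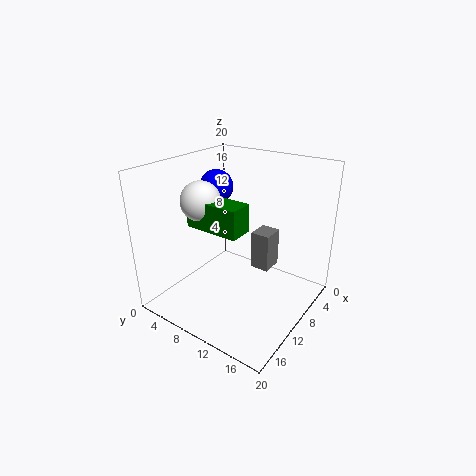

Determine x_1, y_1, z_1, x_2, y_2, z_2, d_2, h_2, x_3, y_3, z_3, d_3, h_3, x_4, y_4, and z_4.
x_1 = 7
y_1 = 4
z_1 = 15.5
x_2 = 13.5
y_2 = 7
z_2 = 13.5
d_2 = 7
h_2 = 3.5
x_3 = 1.5
y_3 = 9
z_3 = 2.5
d_3 = 3
h_3 = 6
x_4 = 15
y_4 = 8
z_4 = 16.5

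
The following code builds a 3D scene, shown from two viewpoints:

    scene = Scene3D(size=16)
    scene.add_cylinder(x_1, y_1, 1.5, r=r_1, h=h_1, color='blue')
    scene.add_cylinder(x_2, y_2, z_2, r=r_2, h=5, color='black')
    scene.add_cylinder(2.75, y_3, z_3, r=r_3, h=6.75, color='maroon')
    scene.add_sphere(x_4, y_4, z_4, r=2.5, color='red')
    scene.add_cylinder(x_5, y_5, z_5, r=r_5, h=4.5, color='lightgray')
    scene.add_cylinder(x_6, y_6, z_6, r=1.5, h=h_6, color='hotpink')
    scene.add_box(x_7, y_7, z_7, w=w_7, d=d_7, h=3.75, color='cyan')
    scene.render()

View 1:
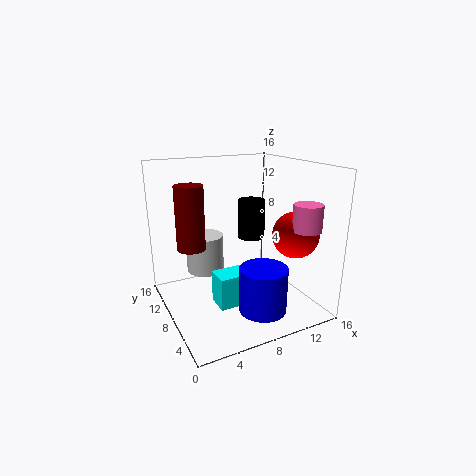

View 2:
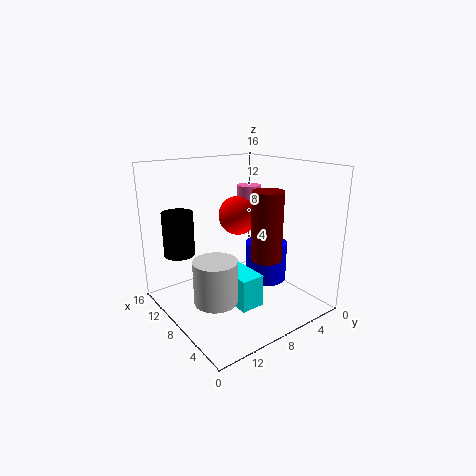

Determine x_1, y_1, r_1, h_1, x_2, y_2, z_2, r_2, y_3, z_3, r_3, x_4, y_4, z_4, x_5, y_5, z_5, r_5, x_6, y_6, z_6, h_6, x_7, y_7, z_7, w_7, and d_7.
x_1 = 8.5, y_1 = 3.25, r_1 = 2.5, h_1 = 4.75, x_2 = 12.5, y_2 = 13, z_2 = 5.75, r_2 = 1.75, y_3 = 8.5, z_3 = 7.5, r_3 = 1.5, x_4 = 13, y_4 = 4.25, z_4 = 8.75, x_5 = 5.75, y_5 = 12.5, z_5 = 2.75, r_5 = 2.25, x_6 = 13, y_6 = 2.5, z_6 = 9.75, h_6 = 2.75, x_7 = 5.25, y_7 = 6.5, z_7 = 0.25, w_7 = 5, d_7 = 2.75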